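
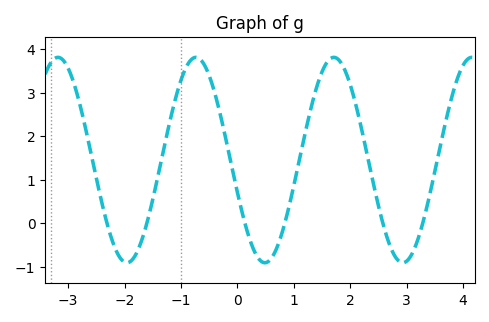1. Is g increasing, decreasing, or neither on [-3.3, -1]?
neither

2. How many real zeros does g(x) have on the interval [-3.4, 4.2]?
6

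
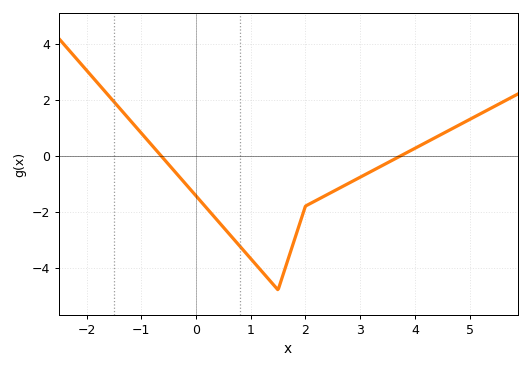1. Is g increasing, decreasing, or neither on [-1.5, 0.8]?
decreasing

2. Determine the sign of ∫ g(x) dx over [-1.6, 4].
negative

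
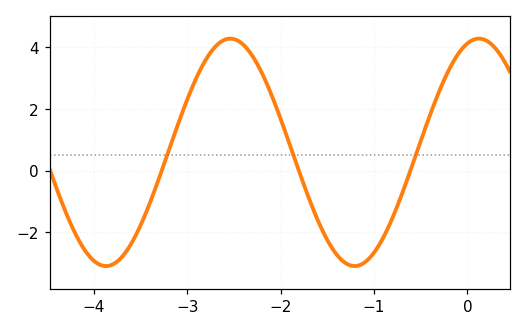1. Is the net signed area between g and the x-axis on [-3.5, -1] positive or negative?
positive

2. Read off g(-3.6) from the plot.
-2.37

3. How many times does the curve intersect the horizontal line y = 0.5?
3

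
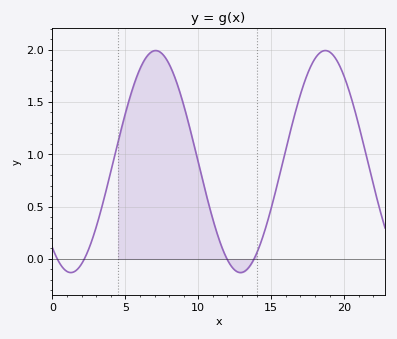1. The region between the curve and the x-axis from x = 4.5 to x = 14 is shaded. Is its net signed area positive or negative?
positive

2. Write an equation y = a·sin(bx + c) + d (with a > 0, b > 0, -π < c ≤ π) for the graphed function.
y = 1.06sin(0.54x - 2.3) + 0.93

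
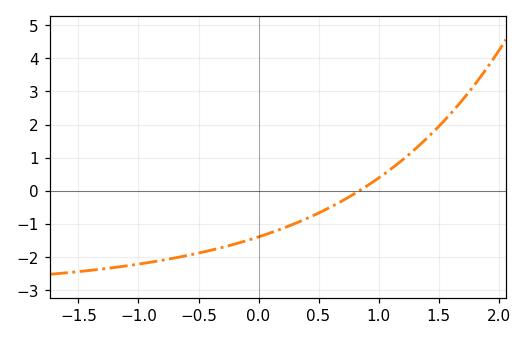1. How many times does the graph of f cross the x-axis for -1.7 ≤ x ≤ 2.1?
1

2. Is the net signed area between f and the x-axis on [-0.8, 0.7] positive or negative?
negative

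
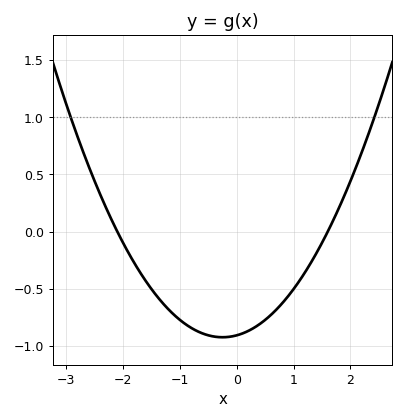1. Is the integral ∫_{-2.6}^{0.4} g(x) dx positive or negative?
negative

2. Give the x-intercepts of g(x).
-2.1, 1.6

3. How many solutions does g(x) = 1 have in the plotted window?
2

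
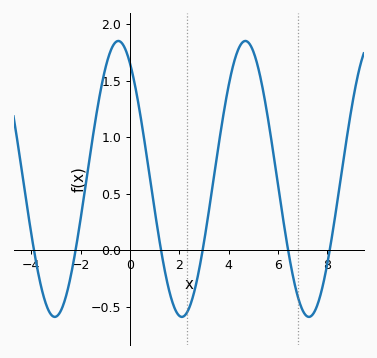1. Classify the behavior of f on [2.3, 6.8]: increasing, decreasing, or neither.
neither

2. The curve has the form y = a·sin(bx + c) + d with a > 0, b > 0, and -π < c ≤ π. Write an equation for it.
y = 1.22sin(1.22x + 2.15) + 0.63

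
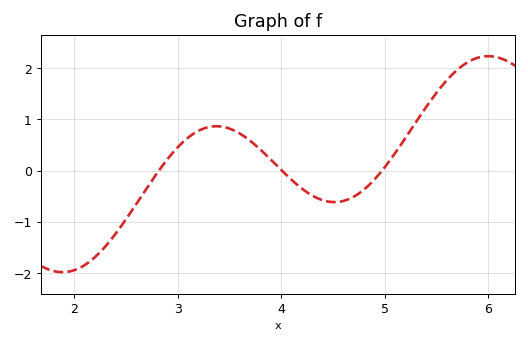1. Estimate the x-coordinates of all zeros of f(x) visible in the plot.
2.82, 4.01, 4.98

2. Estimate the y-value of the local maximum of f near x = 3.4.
0.867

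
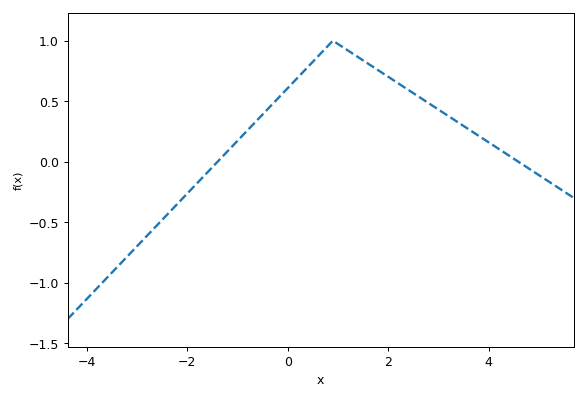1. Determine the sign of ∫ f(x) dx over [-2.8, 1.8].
positive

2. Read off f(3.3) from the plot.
0.35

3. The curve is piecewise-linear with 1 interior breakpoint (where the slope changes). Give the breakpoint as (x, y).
(0.9, 1)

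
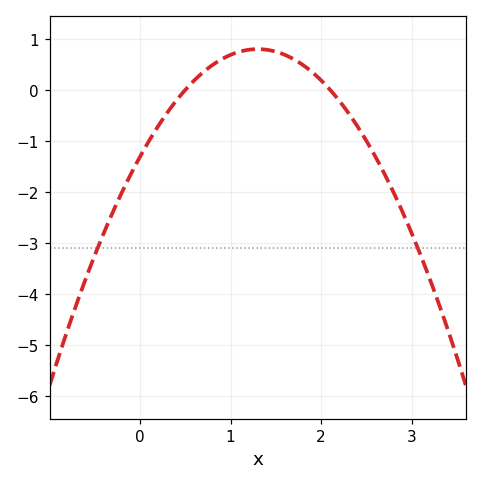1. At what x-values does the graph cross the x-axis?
0.5, 2.1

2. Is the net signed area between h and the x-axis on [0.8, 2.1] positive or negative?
positive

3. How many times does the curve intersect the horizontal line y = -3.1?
2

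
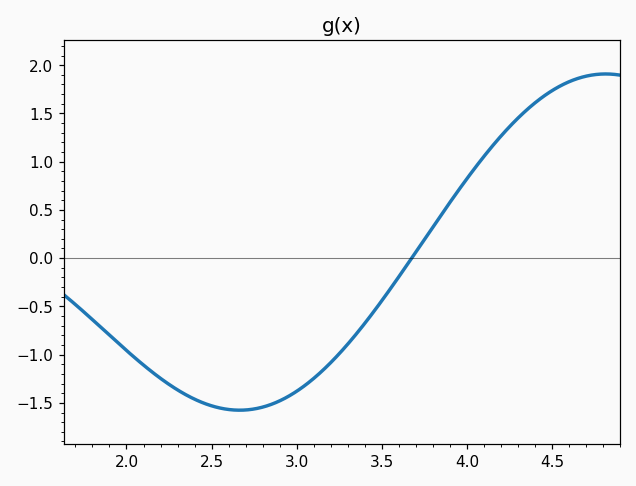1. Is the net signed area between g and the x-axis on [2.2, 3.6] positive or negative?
negative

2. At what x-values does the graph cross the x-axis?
3.7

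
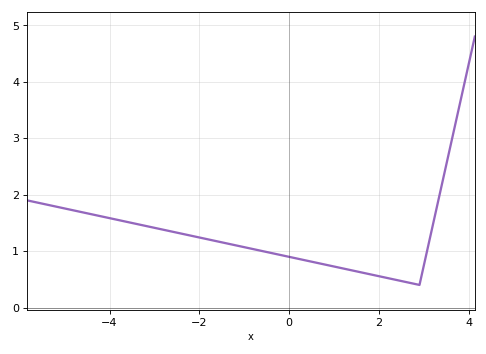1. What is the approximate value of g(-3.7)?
1.53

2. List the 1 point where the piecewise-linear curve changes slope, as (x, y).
(2.9, 0.4)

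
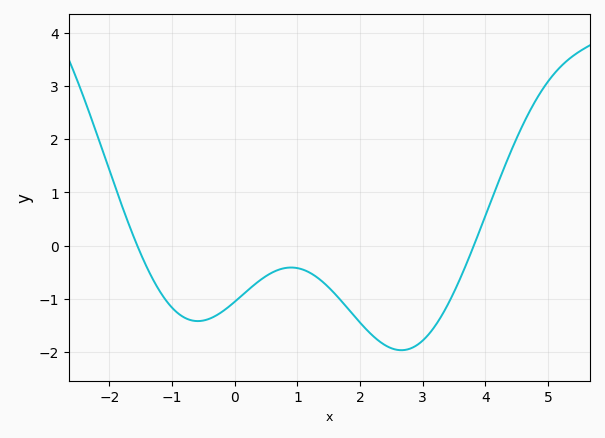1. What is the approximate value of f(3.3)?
-1.3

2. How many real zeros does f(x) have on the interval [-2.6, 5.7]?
2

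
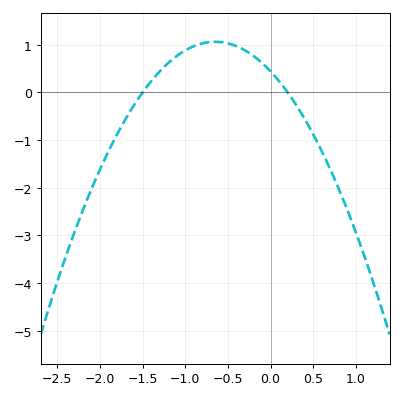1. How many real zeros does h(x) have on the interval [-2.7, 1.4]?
2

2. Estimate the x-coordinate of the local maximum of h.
-0.65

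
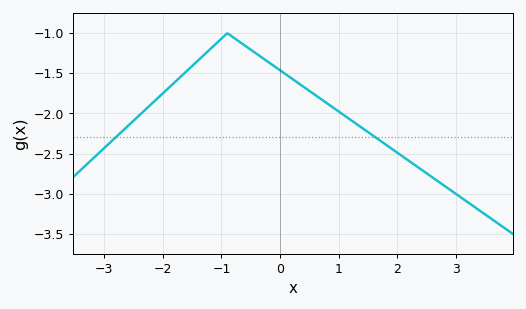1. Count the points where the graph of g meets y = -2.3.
2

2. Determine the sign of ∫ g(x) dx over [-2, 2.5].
negative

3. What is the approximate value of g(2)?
-2.49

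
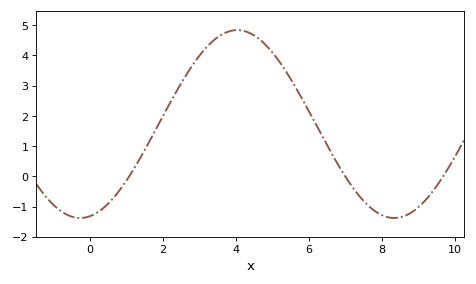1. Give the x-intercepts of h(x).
1.08, 7, 9.69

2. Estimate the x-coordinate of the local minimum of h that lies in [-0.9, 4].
-0.265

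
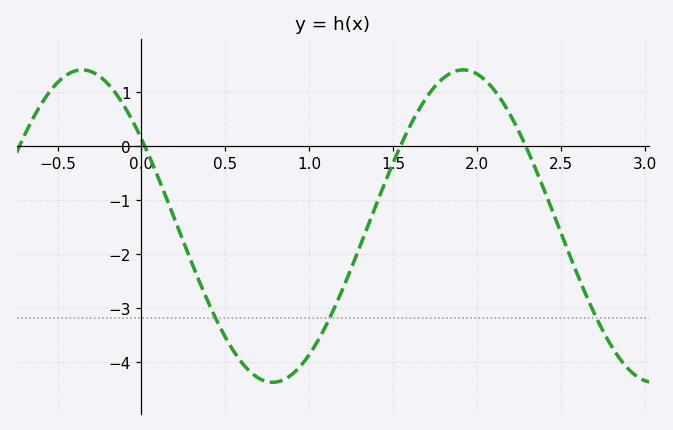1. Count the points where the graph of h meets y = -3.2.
3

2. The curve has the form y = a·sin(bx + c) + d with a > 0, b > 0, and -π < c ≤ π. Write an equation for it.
y = 2.89sin(2.77x + 2.55) - 1.49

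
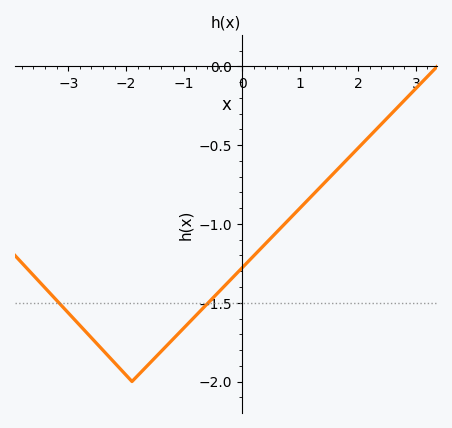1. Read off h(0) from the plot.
-1.3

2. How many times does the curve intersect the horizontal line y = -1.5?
2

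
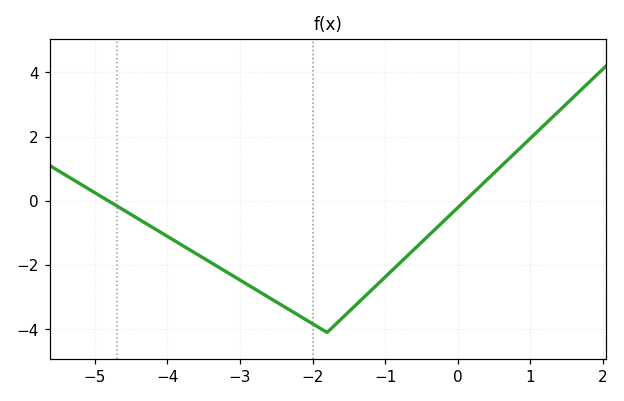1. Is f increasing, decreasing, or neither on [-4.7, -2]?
decreasing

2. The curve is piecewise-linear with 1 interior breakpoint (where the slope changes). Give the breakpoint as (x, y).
(-1.8, -4.1)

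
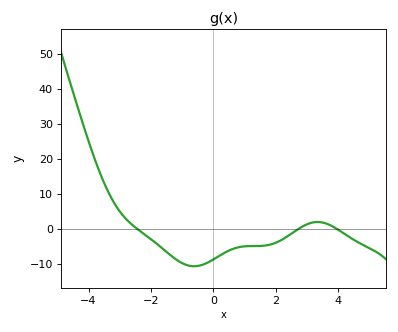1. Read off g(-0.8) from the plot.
-10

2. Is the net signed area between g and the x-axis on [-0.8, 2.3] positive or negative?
negative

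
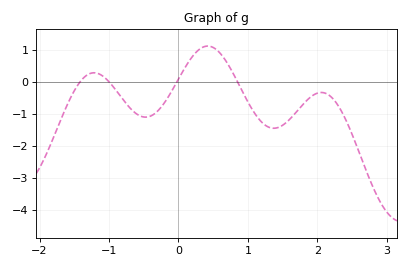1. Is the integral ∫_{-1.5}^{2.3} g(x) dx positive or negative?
negative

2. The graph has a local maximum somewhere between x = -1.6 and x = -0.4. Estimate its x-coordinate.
-1.2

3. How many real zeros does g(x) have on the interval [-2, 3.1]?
4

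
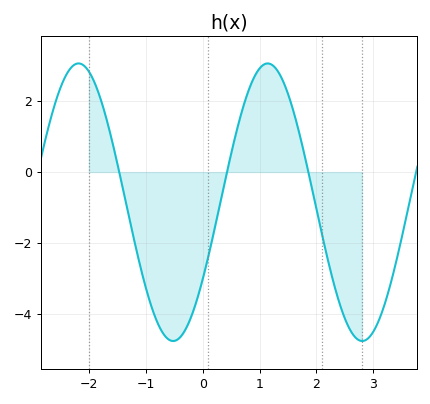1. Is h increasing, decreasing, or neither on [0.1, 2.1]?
neither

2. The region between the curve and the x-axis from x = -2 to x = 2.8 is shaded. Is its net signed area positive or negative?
negative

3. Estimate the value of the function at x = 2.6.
-4.4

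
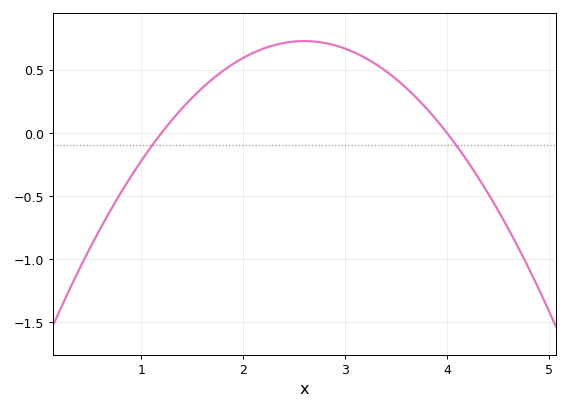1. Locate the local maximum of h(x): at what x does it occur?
2.6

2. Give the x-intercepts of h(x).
1.2, 4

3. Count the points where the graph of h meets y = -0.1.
2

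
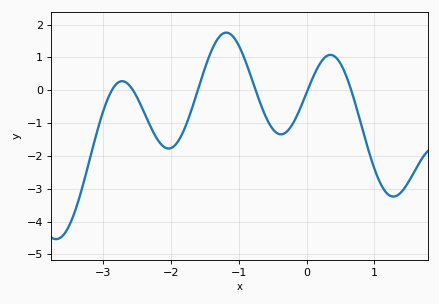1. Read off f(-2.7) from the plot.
0.27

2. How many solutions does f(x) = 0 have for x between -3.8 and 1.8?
6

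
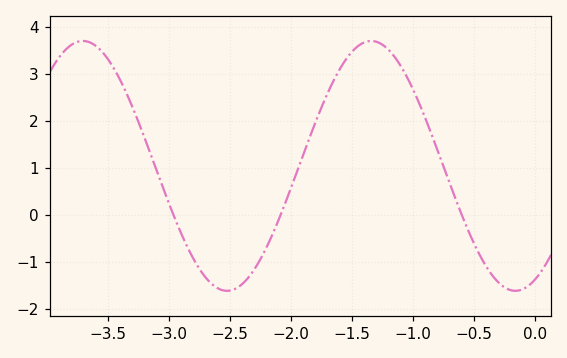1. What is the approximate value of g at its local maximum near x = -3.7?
3.7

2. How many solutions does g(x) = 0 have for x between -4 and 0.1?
3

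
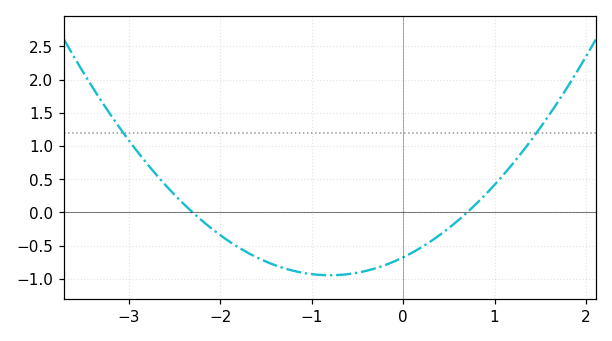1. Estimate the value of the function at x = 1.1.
0.571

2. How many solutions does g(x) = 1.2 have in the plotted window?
2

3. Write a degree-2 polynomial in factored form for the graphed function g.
y = 0.42(x + 2.3)(x - 0.7)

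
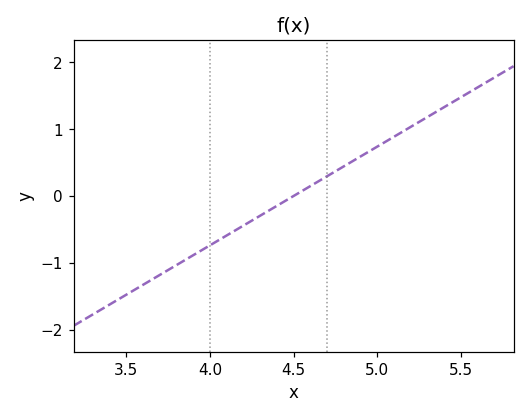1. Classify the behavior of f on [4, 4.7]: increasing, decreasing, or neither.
increasing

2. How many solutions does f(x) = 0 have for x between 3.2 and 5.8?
1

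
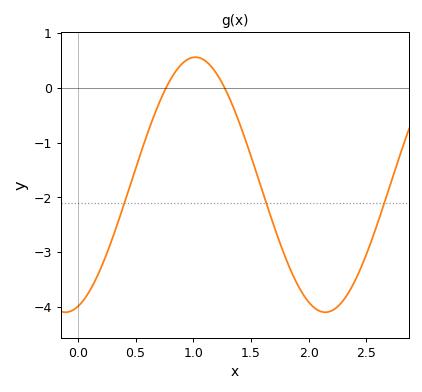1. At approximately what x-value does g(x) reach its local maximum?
1.02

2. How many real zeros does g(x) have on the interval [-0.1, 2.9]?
2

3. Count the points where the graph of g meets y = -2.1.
3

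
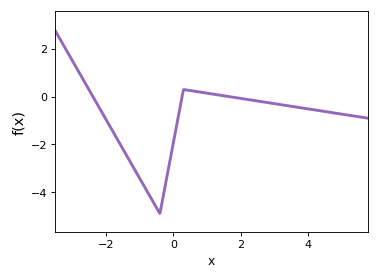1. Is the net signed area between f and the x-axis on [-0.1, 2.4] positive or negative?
negative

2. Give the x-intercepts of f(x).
-2.4, 0.2, 1.6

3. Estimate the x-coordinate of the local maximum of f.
0.4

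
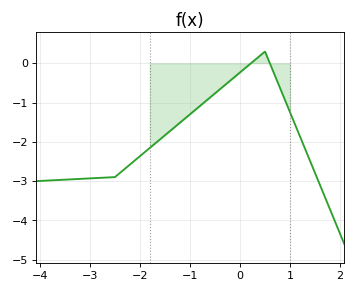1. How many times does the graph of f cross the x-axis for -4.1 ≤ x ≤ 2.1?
2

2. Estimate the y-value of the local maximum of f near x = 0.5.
0.299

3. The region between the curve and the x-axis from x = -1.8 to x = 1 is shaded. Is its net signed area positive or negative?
negative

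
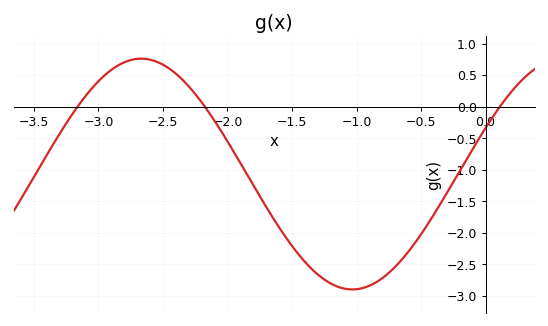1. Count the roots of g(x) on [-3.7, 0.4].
3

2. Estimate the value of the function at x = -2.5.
0.665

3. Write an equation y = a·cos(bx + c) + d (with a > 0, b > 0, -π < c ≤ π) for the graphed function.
y = 1.83cos(1.92x - 1.16) - 1.07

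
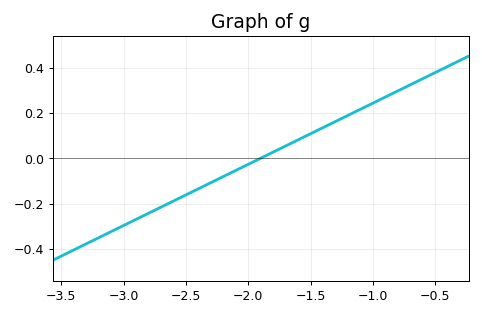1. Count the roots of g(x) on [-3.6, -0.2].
1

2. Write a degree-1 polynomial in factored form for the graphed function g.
y = 0.27(x + 1.9)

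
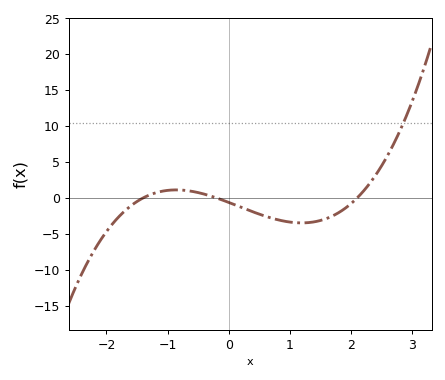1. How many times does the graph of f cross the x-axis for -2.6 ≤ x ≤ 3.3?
3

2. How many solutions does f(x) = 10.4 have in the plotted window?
1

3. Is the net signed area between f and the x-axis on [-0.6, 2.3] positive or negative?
negative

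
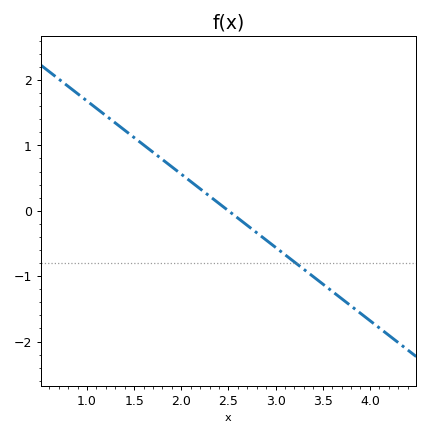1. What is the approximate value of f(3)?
-0.6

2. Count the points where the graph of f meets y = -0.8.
1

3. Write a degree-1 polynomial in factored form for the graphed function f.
y = -1.12(x - 2.5)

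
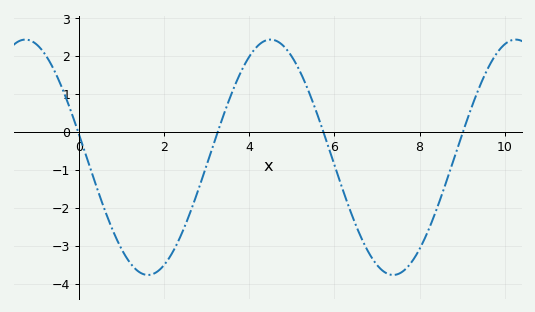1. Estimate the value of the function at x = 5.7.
0.14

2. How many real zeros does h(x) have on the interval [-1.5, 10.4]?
4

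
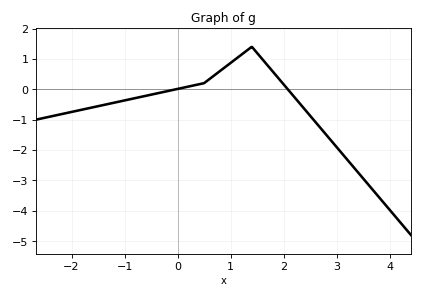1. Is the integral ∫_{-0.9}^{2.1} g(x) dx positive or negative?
positive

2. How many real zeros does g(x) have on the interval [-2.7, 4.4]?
2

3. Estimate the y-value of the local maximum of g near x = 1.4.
1.4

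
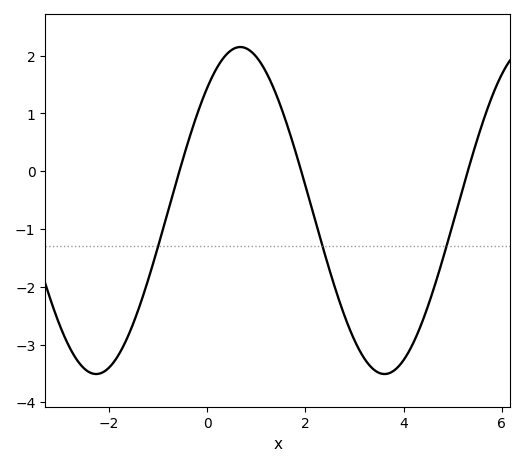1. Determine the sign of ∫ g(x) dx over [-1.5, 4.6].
negative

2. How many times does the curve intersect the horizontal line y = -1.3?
3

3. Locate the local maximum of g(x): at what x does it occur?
0.6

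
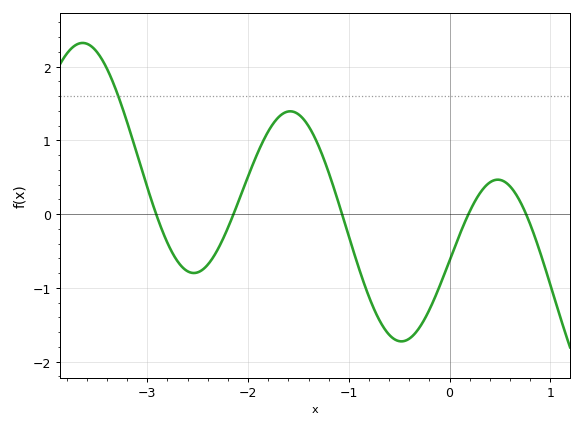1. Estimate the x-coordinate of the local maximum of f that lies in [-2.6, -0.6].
-1.58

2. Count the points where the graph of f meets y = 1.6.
1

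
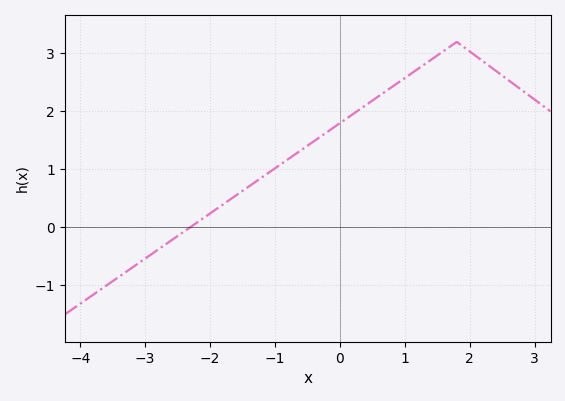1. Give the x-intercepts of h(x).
-2.3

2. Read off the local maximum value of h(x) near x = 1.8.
3.2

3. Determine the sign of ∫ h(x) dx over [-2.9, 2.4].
positive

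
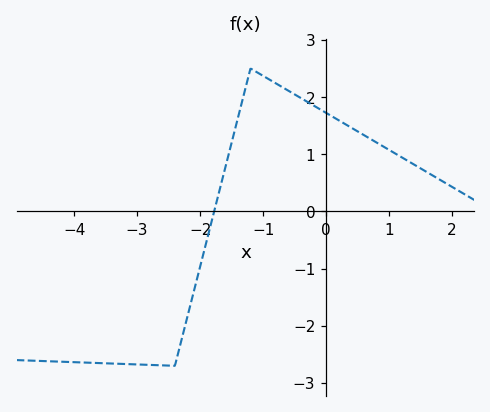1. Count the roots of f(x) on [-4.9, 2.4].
1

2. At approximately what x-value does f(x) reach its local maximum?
-1.2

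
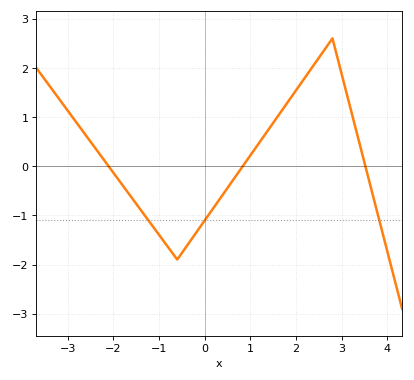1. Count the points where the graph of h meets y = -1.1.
3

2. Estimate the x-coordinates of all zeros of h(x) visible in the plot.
-2.1, 0.836, 3.52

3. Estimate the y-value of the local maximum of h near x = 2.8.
2.6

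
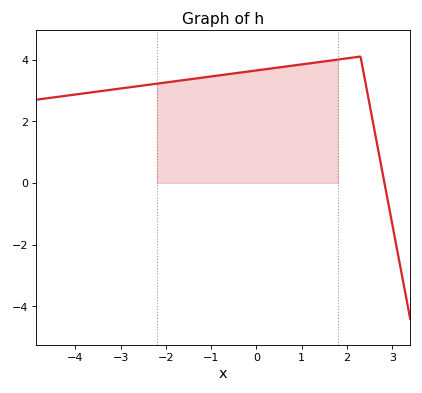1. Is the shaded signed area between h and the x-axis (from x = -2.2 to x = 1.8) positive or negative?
positive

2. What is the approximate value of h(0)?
3.65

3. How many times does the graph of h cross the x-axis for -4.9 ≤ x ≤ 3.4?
1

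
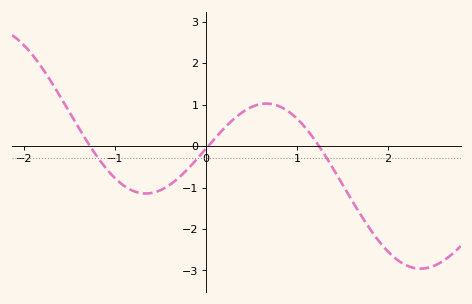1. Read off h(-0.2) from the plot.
-0.55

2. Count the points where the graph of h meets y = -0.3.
3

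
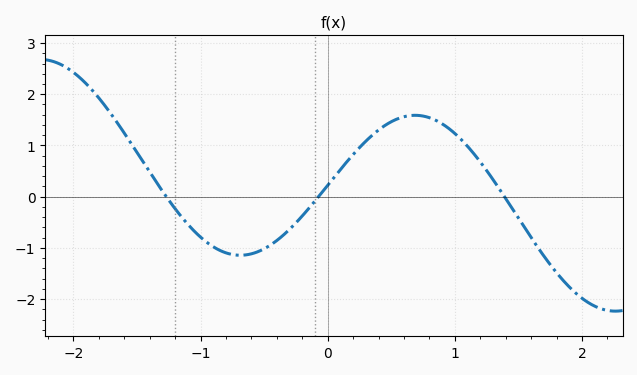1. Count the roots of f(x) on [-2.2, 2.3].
3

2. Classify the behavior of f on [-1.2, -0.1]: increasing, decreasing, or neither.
neither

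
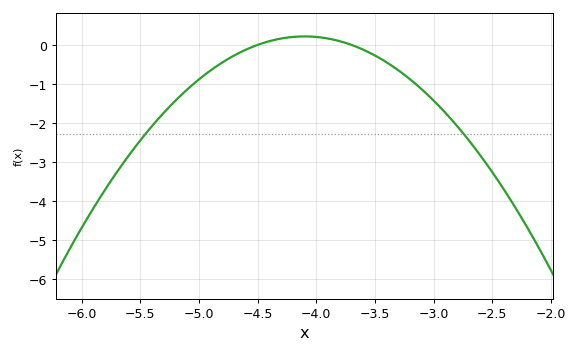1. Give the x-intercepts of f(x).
-4.5, -3.7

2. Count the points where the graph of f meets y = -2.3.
2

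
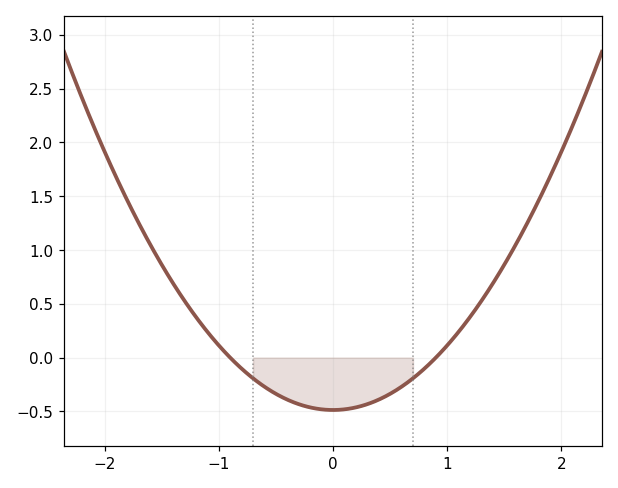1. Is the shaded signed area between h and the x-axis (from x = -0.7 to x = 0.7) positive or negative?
negative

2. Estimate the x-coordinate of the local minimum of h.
0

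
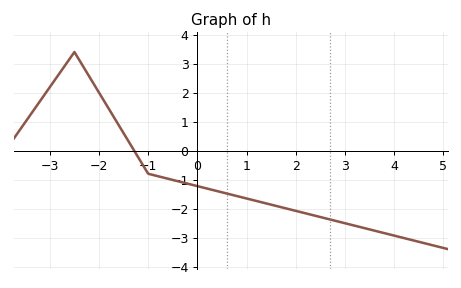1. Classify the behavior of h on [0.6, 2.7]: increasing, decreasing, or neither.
decreasing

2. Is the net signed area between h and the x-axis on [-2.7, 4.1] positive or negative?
negative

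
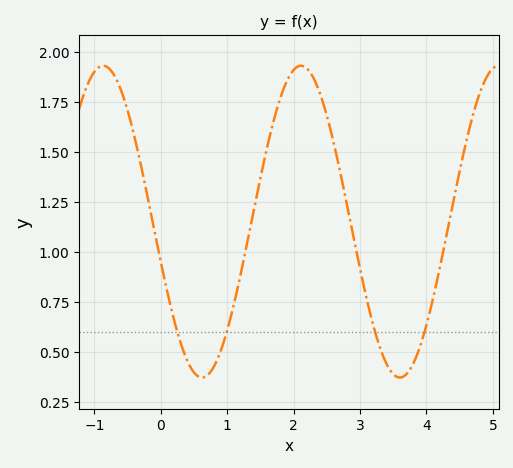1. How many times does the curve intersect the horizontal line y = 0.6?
4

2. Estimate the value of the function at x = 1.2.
0.882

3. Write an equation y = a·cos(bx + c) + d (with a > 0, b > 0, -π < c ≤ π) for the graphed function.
y = 0.78cos(2.11x + 1.83) + 1.15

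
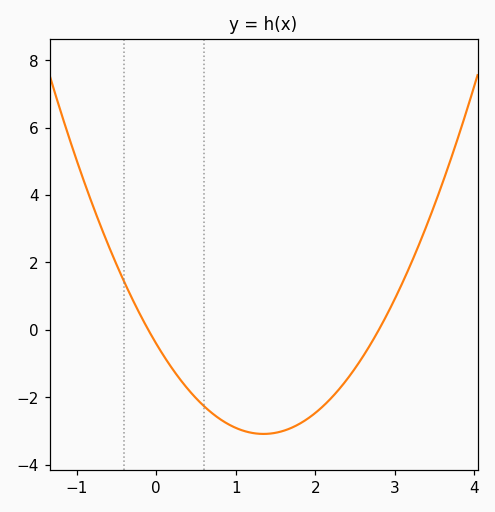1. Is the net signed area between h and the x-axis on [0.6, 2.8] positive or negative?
negative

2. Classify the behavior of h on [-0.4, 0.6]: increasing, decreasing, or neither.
decreasing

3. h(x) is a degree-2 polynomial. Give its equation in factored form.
y = 1.47(x + 0.1)(x - 2.8)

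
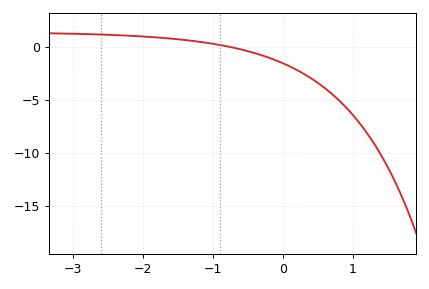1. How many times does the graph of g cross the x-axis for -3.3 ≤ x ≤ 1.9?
1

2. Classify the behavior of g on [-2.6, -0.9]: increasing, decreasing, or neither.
decreasing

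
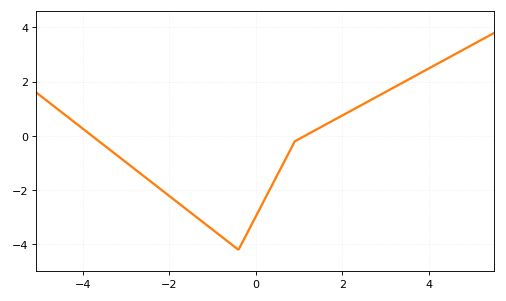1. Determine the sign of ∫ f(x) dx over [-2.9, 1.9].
negative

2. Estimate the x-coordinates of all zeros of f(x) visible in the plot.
-3.78, 1.13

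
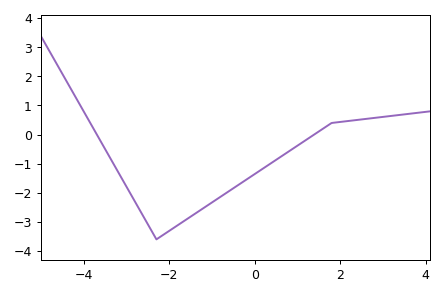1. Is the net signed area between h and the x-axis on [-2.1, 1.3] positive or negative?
negative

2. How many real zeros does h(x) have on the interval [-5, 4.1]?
2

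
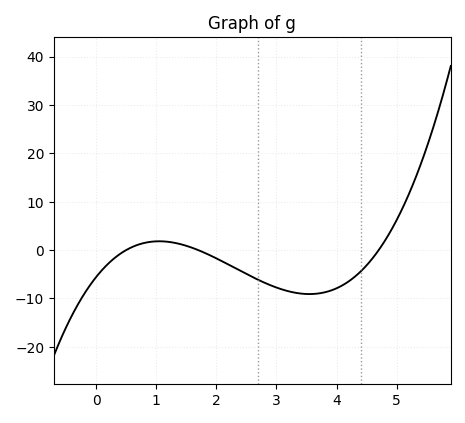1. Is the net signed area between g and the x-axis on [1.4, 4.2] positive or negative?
negative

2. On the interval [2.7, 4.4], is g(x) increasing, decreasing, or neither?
neither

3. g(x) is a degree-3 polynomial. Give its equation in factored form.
y = 1.4(x - 0.5)(x - 1.7)(x - 4.7)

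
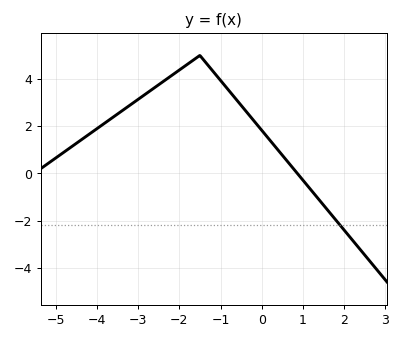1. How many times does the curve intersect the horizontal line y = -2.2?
1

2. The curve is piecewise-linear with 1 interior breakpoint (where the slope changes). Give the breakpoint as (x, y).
(-1.5, 5)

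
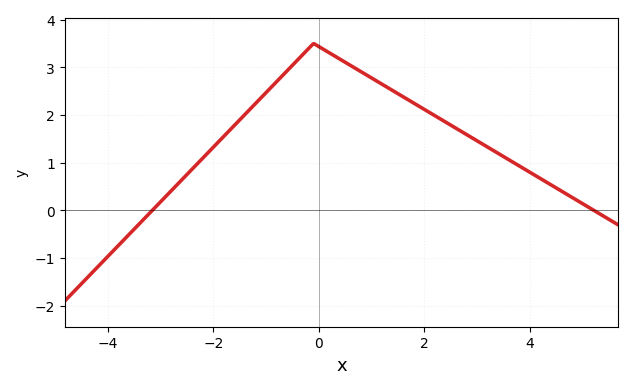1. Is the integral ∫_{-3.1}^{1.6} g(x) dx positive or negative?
positive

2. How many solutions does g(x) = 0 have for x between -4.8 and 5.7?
2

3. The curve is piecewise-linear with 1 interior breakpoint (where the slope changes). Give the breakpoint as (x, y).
(-0.1, 3.5)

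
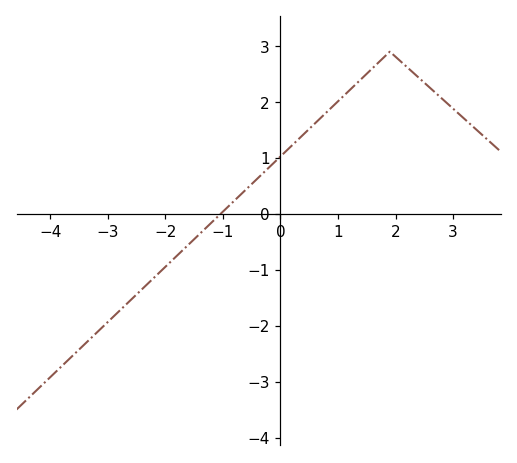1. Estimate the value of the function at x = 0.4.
1.4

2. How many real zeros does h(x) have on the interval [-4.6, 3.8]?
1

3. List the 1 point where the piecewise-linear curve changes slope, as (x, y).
(1.9, 2.9)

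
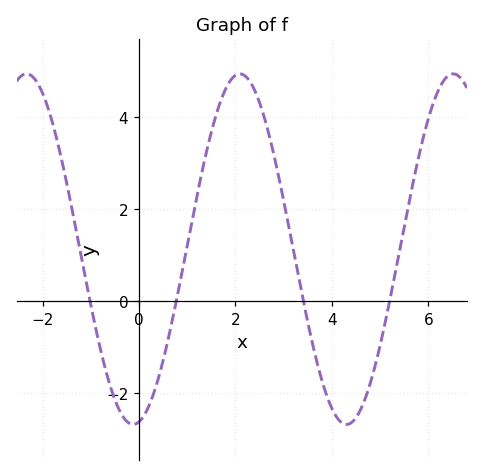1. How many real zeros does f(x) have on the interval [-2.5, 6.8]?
4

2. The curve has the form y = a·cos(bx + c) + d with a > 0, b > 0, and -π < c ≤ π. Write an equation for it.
y = 3.81cos(1.42x - 2.97) + 1.13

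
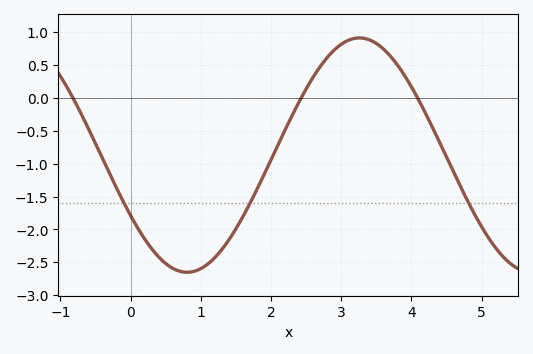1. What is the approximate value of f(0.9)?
-2.65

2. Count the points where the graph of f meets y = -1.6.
3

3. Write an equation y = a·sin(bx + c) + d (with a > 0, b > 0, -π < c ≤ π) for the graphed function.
y = 1.78sin(1.3x - 2.6) - 0.87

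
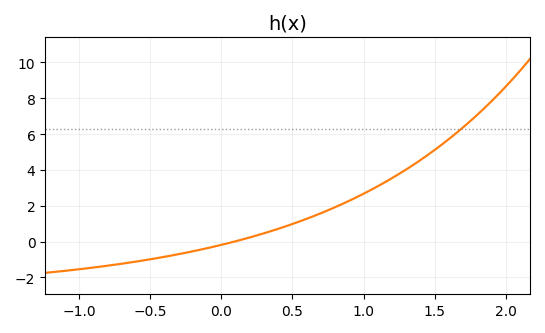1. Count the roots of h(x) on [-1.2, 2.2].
1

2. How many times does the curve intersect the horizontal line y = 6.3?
1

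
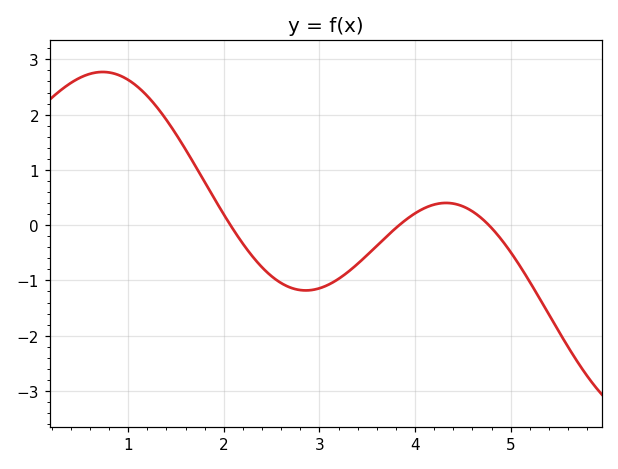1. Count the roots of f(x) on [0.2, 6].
3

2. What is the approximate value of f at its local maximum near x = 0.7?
2.8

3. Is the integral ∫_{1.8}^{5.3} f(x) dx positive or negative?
negative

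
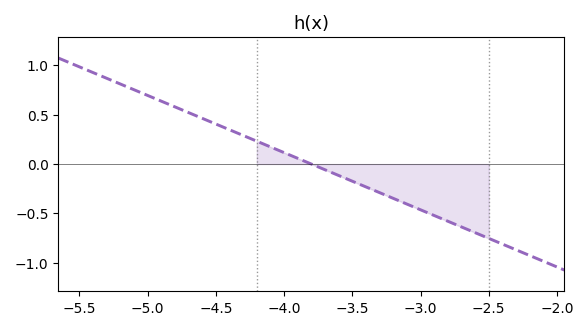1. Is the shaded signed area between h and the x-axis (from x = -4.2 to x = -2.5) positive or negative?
negative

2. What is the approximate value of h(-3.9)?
0.058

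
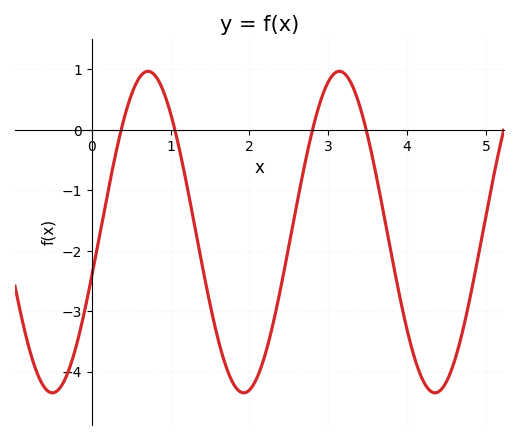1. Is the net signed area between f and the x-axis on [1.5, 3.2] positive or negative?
negative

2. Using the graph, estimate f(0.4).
0.1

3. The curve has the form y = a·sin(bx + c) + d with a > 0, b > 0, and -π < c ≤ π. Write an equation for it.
y = 2.66sin(2.6x - 0.28) - 1.69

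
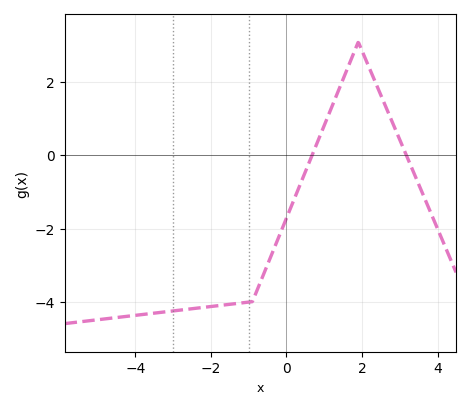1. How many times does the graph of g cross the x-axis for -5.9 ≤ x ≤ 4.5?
2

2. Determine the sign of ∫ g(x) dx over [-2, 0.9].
negative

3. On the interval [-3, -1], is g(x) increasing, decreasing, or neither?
increasing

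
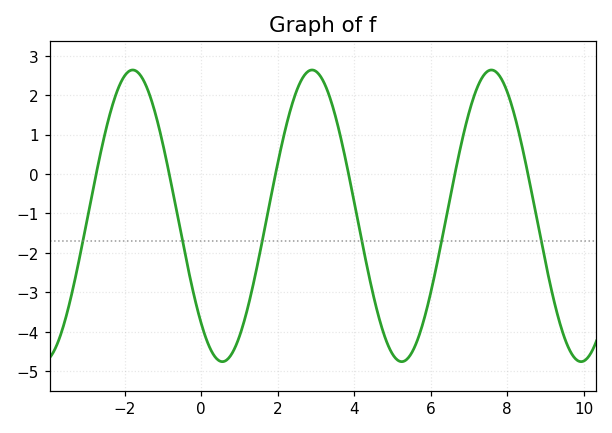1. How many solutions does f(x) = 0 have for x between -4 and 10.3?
6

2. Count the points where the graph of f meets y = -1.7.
6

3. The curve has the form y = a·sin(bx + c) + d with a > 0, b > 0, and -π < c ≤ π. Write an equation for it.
y = 3.7sin(1.3x - 2.3) - 1.06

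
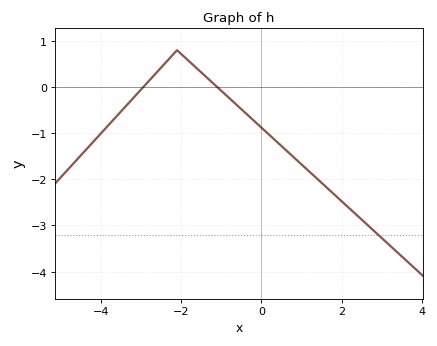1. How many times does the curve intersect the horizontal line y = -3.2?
1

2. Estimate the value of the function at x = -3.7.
-0.723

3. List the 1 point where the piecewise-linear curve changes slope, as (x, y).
(-2.1, 0.8)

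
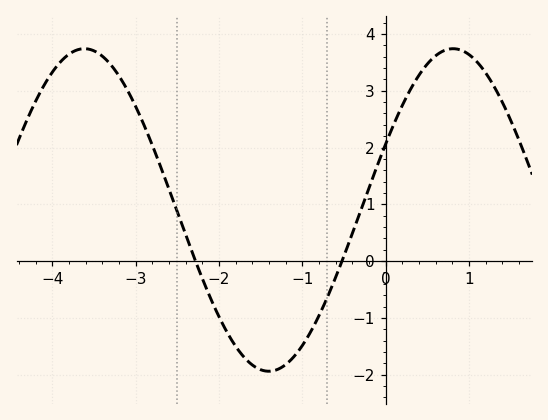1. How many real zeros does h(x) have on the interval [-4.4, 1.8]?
2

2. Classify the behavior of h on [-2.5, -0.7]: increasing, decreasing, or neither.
neither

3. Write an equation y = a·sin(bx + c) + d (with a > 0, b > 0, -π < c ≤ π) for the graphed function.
y = 2.84sin(1.42x + 0.422) + 0.9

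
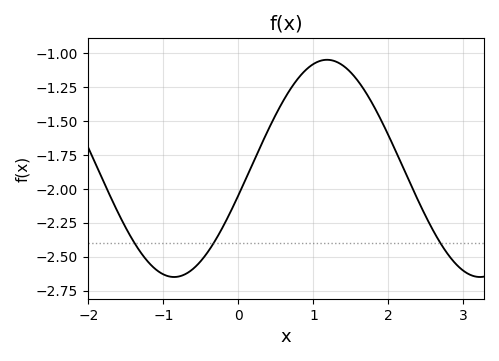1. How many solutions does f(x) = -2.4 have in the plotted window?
3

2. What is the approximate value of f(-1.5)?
-2.3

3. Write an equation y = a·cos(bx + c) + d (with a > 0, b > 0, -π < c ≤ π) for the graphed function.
y = 0.8cos(1.5x - 1.8) - 1.85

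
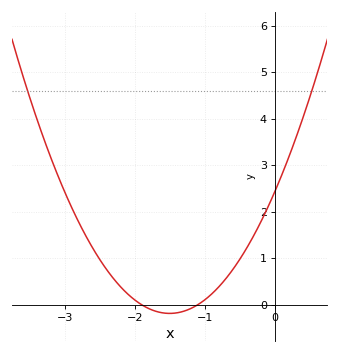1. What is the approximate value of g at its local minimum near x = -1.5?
-0.186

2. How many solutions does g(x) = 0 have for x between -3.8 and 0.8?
2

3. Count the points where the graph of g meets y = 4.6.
2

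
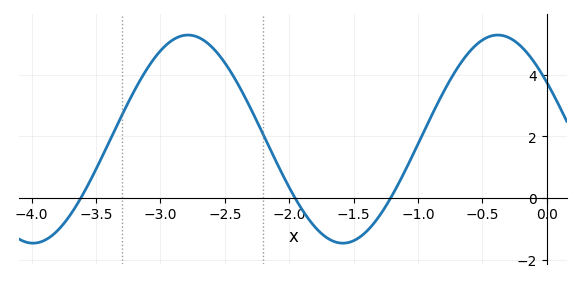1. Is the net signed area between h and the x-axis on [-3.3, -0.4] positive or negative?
positive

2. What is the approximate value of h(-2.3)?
2.9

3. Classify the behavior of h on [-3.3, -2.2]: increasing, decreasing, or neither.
neither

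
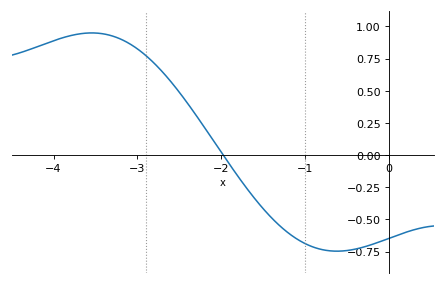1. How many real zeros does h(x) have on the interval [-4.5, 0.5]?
1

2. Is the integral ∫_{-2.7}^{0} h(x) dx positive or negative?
negative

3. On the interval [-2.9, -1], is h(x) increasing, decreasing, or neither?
decreasing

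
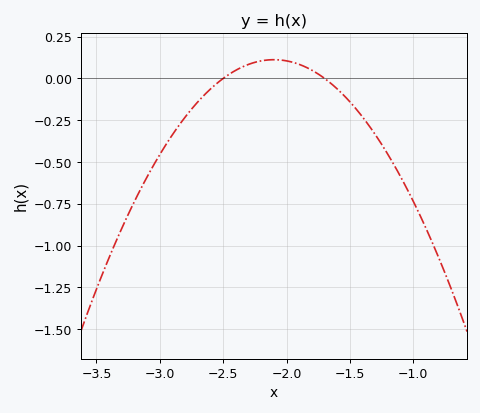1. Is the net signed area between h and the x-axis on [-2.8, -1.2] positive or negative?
negative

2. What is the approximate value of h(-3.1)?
-0.58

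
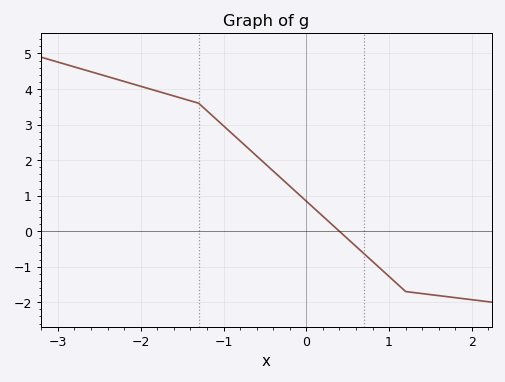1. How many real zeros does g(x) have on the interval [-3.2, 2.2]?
1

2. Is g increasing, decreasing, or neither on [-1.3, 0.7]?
decreasing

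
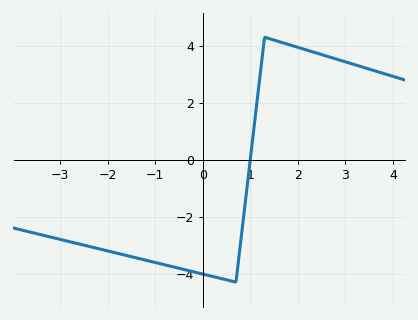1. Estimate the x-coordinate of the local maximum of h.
1.3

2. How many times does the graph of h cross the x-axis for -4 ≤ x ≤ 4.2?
1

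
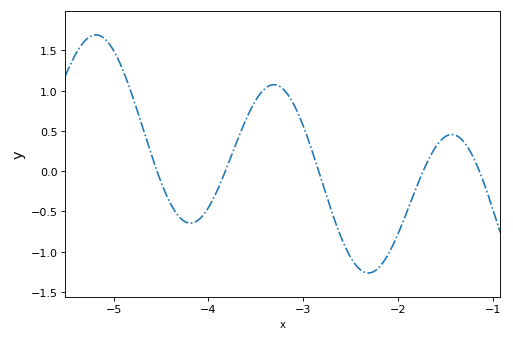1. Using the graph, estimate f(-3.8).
0.067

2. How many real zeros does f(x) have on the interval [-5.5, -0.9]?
5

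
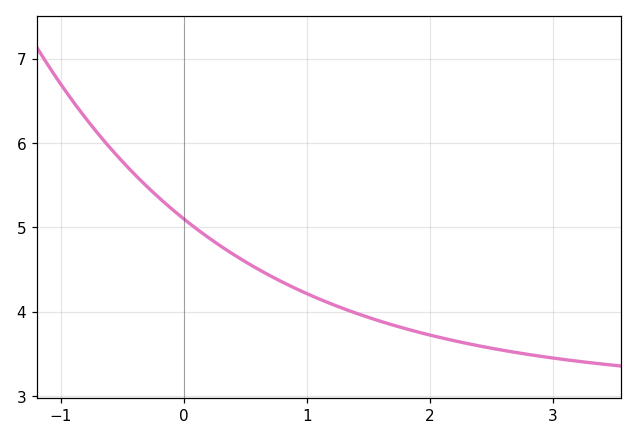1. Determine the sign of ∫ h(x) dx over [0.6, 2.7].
positive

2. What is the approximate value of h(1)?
4.2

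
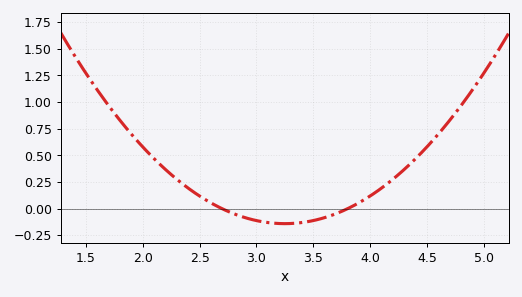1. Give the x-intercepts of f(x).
2.7, 3.8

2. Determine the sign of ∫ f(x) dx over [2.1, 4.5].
positive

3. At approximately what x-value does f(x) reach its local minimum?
3.25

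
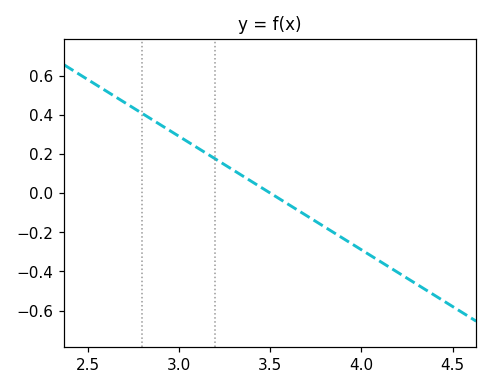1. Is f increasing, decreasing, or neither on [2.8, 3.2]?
decreasing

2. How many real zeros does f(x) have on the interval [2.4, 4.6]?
1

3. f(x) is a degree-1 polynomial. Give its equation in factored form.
y = -0.58(x - 3.5)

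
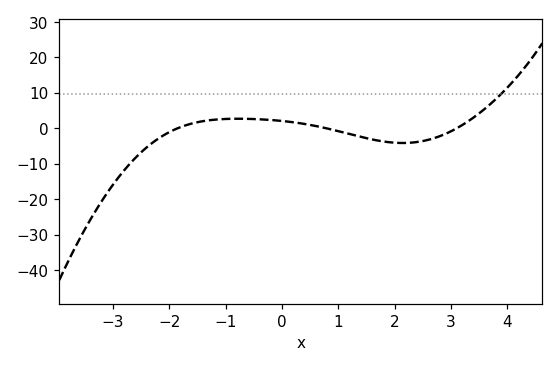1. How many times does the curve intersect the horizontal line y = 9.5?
1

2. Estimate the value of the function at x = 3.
-1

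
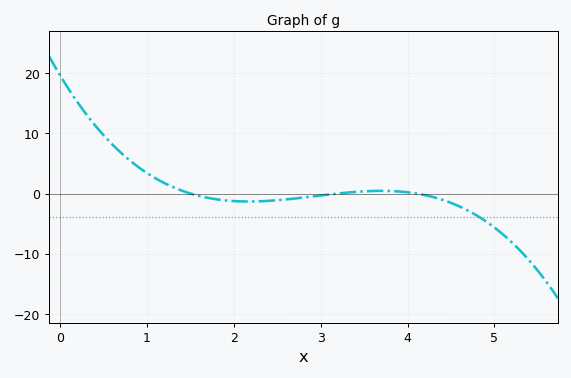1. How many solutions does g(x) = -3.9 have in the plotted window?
1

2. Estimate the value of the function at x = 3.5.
0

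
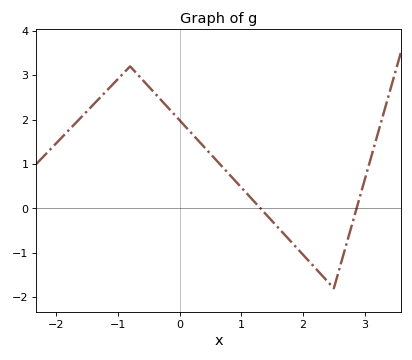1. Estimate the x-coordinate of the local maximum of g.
-0.8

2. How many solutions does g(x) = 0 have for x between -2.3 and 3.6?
2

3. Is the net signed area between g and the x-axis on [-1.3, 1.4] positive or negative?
positive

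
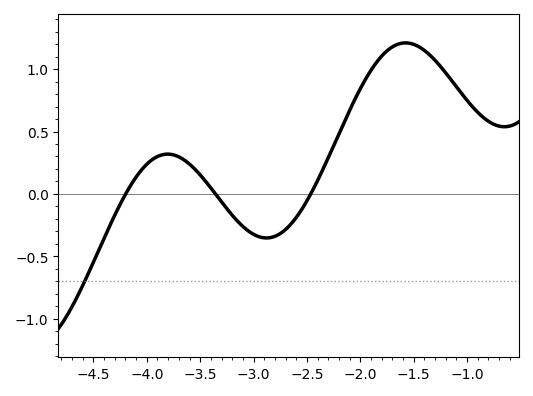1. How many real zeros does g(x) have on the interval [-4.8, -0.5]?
3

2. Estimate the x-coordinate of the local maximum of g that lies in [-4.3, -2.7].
-3.8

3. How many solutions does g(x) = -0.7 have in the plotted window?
1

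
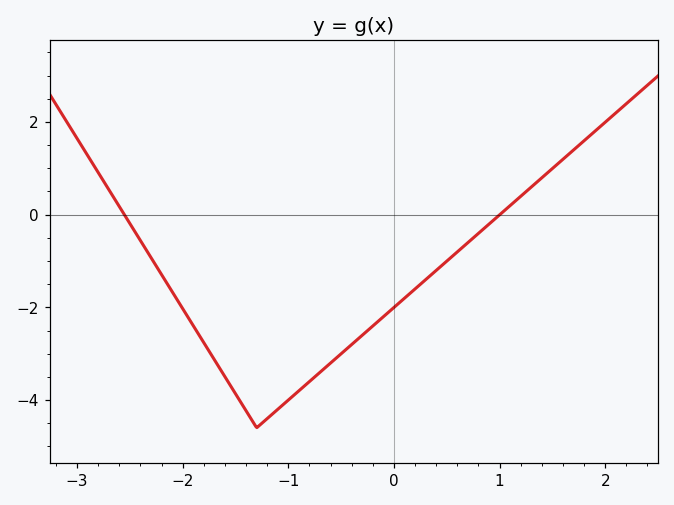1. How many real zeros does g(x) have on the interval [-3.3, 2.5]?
2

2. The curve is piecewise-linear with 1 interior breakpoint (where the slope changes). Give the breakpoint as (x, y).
(-1.3, -4.6)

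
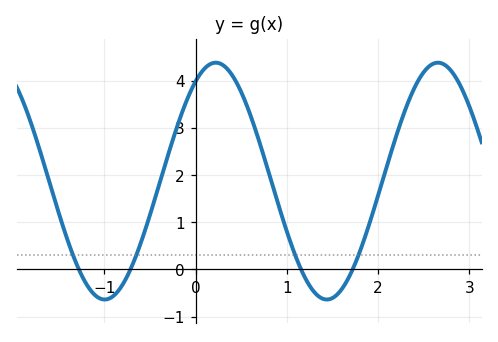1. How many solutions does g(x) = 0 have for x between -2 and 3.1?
4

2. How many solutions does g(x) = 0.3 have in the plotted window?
4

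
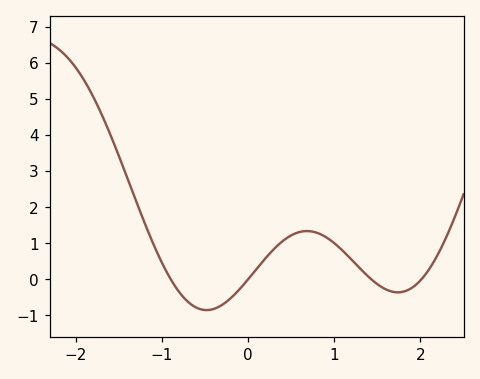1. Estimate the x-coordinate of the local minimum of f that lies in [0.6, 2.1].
1.74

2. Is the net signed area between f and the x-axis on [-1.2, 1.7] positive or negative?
positive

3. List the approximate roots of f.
-0.898, 0, 1.43, 2.01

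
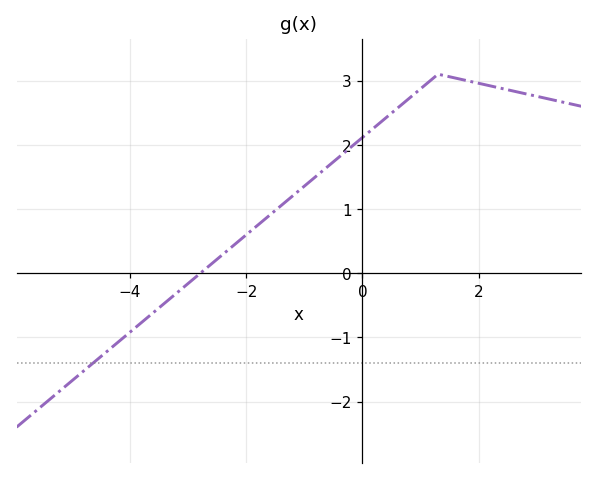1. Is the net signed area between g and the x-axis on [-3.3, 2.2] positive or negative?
positive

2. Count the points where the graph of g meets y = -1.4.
1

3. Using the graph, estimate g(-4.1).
-0.995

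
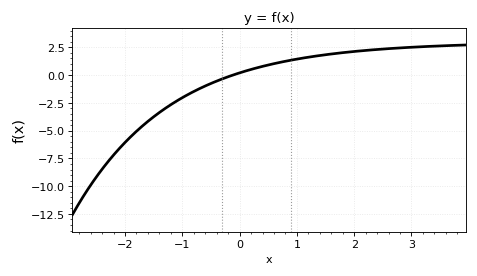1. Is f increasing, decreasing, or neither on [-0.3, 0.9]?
increasing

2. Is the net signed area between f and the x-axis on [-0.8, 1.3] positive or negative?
positive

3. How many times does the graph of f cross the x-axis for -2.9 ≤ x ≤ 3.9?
1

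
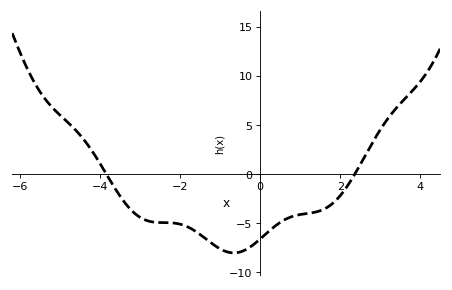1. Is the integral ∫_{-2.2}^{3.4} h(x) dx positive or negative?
negative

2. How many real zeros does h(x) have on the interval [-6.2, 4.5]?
2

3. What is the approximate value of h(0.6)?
-4.7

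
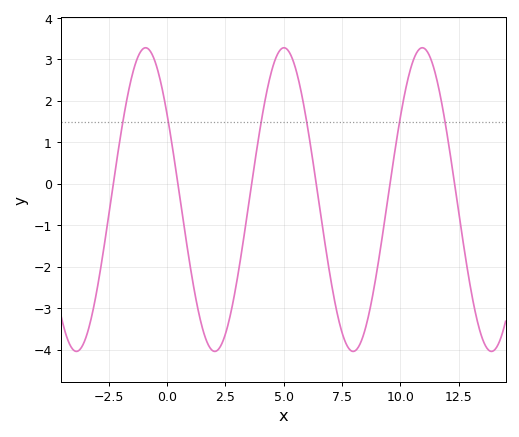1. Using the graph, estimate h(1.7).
-3.79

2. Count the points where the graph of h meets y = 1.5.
6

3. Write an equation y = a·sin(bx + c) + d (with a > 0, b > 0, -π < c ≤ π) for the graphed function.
y = 3.66sin(1.06x + 2.54) - 0.38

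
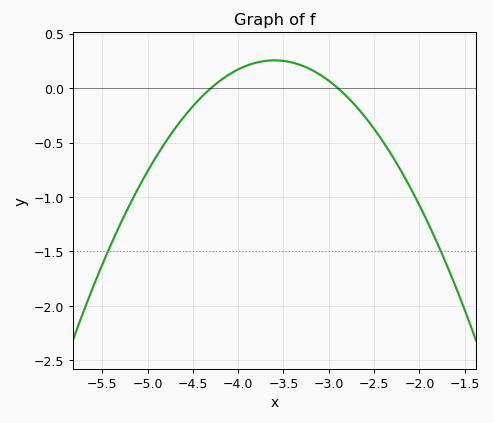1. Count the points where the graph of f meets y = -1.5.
2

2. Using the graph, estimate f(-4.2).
0.068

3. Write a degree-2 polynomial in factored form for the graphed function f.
y = -0.52(x + 4.3)(x + 2.9)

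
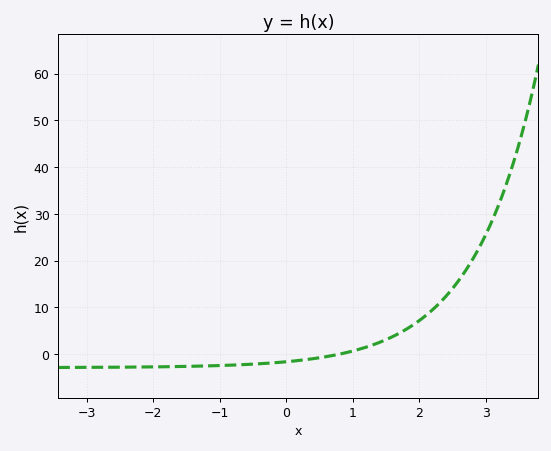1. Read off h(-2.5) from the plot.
-2.78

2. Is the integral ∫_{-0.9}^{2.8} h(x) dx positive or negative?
positive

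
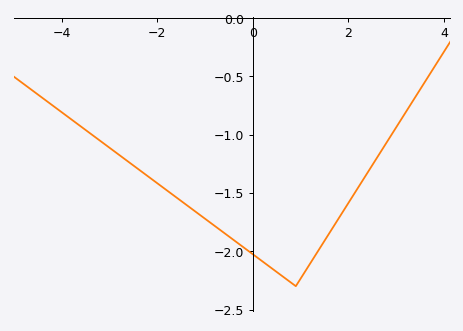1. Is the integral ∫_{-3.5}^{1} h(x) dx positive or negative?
negative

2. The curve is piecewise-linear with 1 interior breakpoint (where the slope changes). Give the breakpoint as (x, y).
(0.9, -2.3)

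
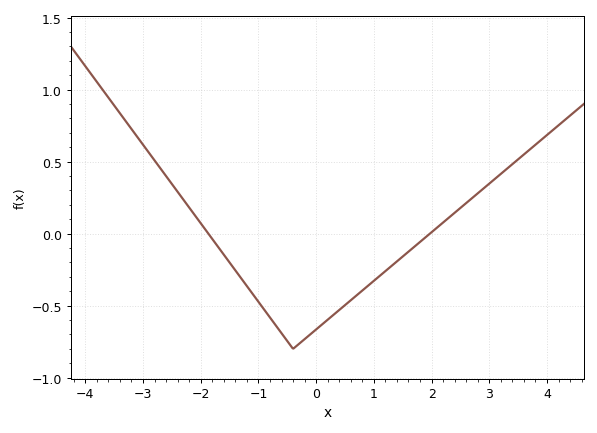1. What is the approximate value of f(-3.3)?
0.8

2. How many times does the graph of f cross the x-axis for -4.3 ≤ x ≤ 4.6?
2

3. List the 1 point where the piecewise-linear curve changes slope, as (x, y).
(-0.4, -0.8)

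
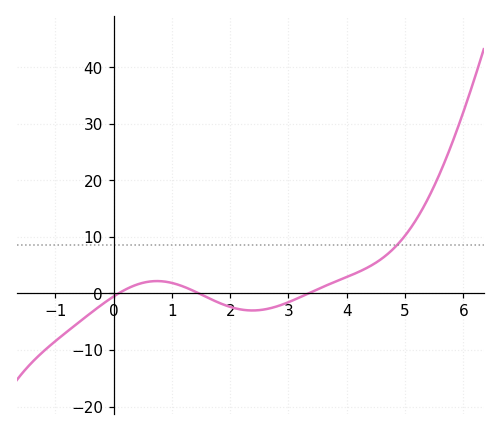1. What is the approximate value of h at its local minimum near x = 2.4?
-3.02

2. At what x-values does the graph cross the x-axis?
0.084, 1.46, 3.34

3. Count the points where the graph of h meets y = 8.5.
1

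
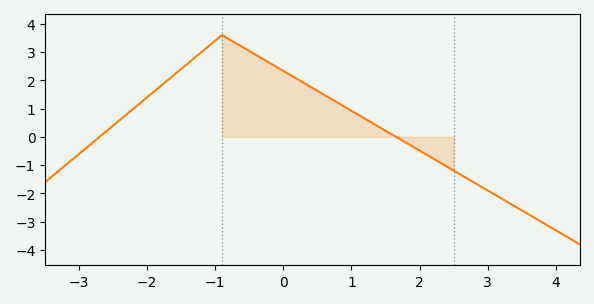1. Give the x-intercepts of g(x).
-2.7, 1.65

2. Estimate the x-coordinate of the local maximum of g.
-0.902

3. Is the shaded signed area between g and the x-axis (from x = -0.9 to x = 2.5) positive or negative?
positive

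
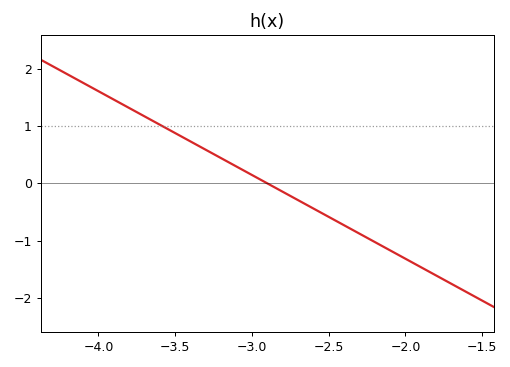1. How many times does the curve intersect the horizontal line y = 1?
1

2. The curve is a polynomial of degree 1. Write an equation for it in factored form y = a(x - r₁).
y = -1.46(x + 2.9)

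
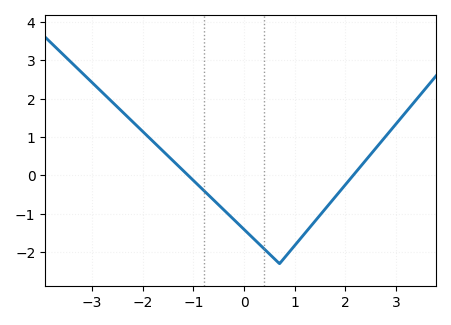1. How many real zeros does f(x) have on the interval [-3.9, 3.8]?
2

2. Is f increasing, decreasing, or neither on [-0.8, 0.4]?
decreasing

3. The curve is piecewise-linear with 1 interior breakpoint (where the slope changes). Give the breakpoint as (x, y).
(0.7, -2.3)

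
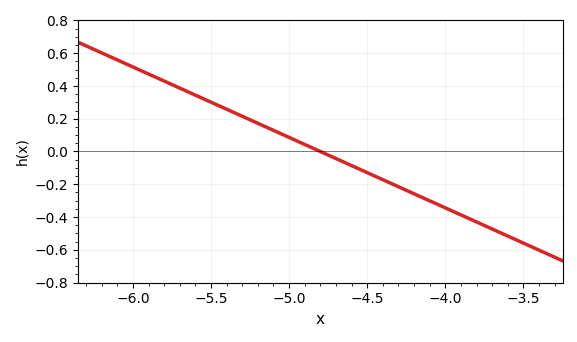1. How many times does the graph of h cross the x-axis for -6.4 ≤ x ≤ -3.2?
1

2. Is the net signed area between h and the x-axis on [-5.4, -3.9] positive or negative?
negative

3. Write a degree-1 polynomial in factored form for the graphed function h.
y = -0.43(x + 4.8)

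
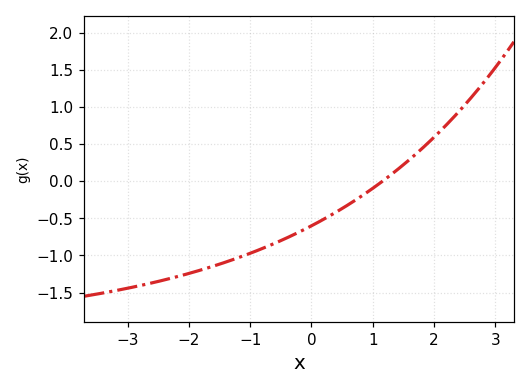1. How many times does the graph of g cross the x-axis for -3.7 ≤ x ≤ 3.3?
1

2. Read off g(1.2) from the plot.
0.05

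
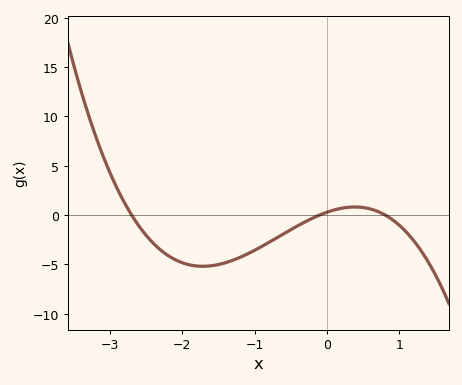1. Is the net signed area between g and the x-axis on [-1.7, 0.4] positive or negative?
negative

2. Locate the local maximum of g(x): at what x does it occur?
0.383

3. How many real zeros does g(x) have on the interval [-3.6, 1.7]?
3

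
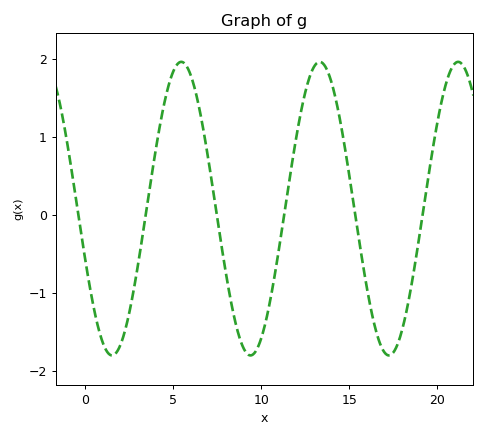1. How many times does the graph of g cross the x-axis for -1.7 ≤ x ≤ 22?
6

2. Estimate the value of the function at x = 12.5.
1.57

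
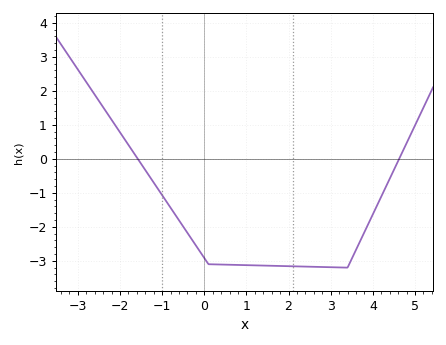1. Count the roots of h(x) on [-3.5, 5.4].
2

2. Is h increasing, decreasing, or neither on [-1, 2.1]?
decreasing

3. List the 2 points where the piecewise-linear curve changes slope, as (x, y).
(0.1, -3.1); (3.4, -3.2)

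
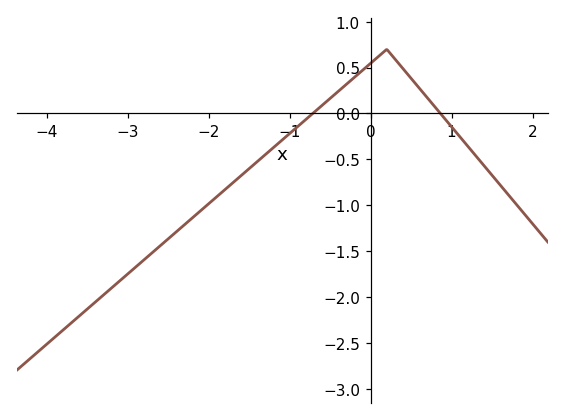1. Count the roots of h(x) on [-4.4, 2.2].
2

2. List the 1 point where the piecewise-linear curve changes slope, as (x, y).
(0.2, 0.7)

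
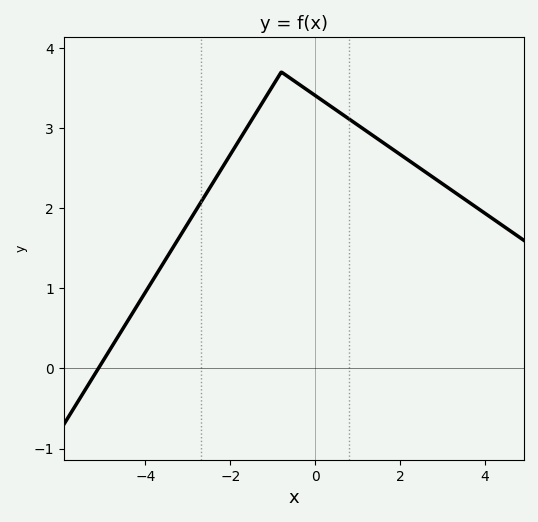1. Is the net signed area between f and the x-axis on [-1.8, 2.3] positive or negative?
positive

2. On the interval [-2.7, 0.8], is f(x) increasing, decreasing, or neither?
neither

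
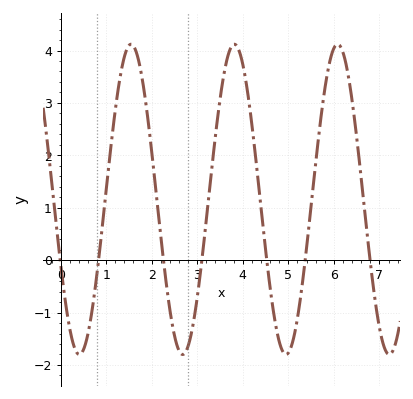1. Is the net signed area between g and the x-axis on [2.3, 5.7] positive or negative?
positive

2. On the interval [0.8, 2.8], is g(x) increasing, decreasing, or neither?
neither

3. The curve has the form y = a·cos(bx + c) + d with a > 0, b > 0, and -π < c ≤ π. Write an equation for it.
y = 2.96cos(2.77x + 2) + 1.16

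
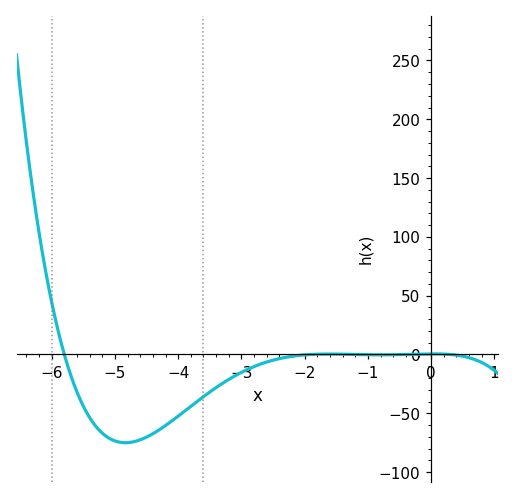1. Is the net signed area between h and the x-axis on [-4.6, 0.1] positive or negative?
negative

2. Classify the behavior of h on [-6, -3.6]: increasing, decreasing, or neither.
neither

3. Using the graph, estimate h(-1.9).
0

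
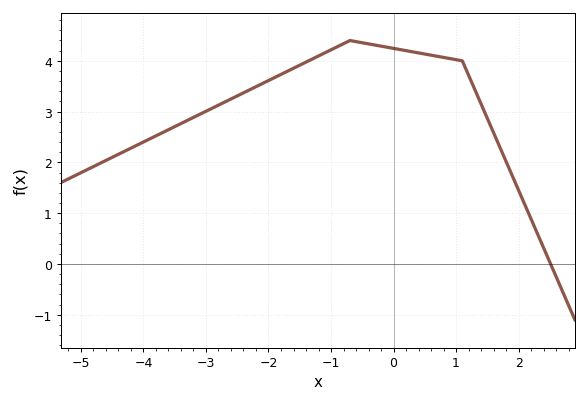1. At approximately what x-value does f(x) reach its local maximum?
-0.6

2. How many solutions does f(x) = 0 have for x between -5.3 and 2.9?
1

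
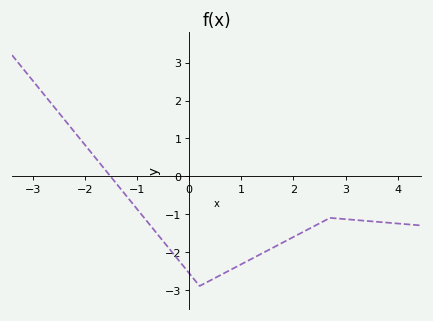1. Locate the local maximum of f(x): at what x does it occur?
2.8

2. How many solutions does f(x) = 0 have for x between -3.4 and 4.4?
1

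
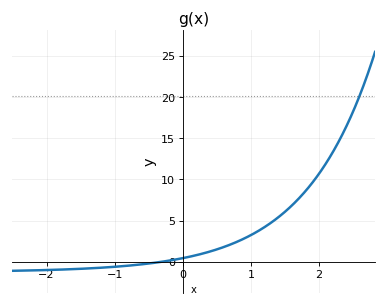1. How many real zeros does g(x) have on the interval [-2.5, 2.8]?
1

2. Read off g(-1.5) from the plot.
-0.854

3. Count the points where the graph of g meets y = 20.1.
1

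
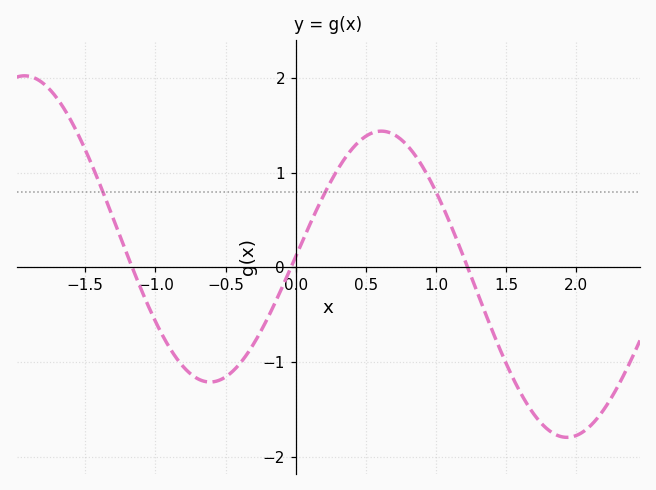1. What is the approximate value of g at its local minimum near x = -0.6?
-1.21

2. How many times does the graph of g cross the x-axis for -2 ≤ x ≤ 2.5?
3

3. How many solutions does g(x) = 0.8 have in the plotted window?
3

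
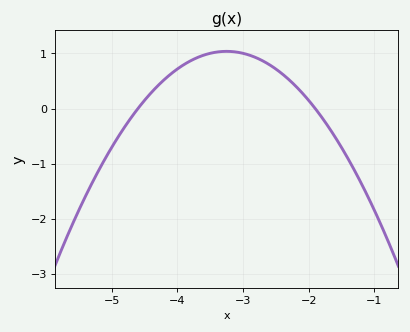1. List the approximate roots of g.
-4.6, -1.9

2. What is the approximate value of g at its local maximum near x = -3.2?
1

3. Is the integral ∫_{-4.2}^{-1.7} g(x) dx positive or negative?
positive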